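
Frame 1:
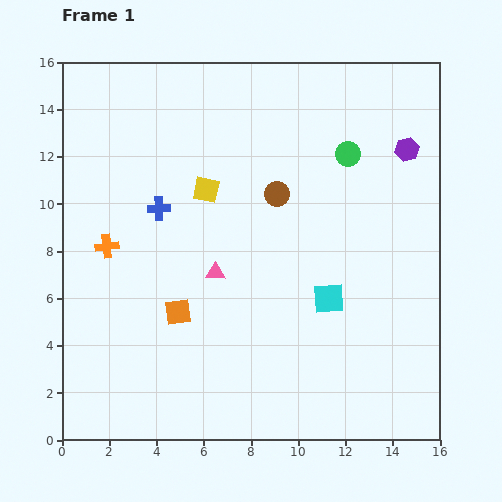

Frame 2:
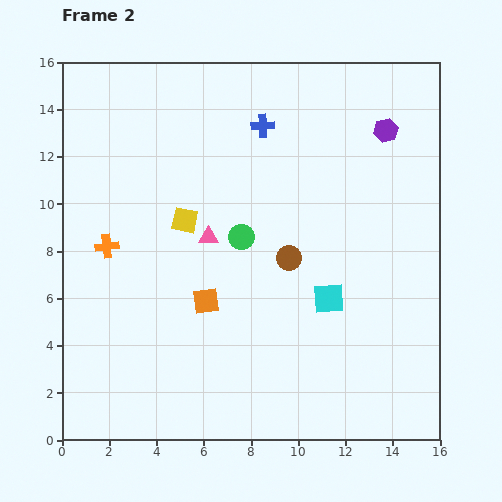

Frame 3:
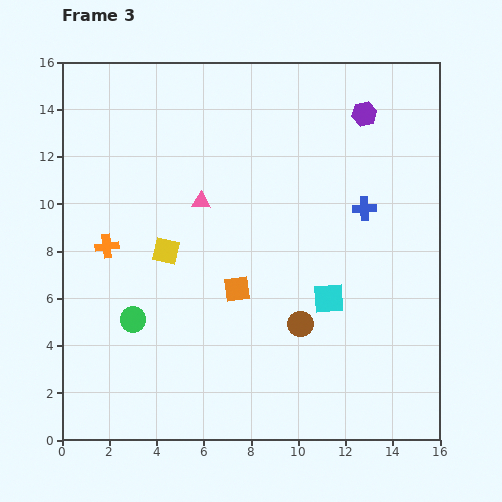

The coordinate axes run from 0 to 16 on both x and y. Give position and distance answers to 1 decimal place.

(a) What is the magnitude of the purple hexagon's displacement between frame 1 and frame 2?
1.2

The purple hexagon moved from (14.6, 12.3) to (13.7, 13.1), a distance of √(0.9² + 0.8²) ≈ 1.2.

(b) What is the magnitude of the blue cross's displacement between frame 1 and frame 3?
8.7

The blue cross moved from (4.1, 9.8) to (12.8, 9.8), a distance of √(8.7² + 0.0²) ≈ 8.7.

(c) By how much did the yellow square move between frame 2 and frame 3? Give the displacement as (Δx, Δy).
(-0.8, -1.3)

The yellow square was at (5.2, 9.3) in frame 2 and (4.4, 8.0) in frame 3.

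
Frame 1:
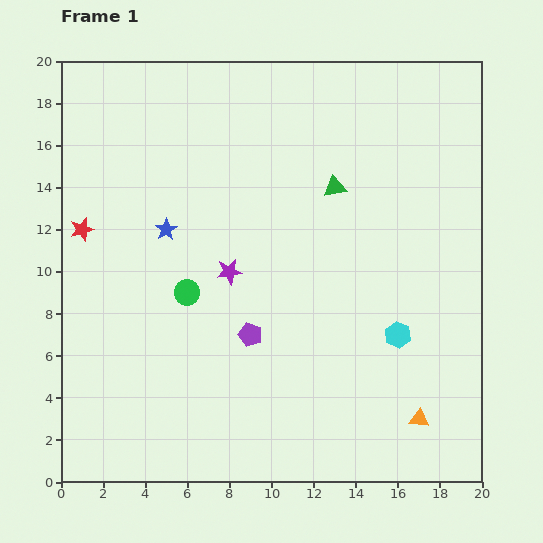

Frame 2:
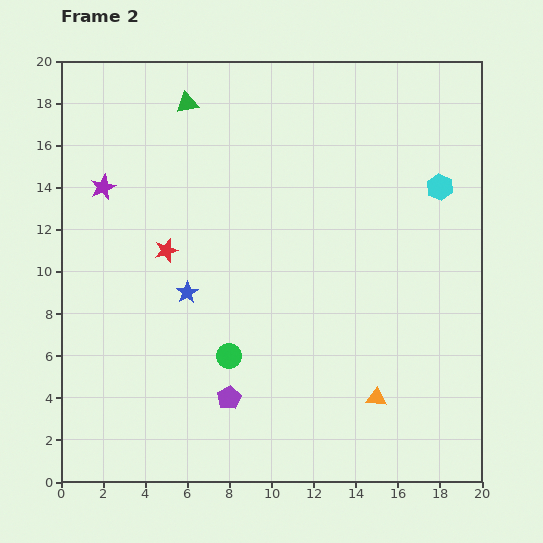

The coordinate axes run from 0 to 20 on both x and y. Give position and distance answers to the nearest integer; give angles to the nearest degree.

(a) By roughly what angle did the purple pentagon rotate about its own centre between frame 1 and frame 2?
24° clockwise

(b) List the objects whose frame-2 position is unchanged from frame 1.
none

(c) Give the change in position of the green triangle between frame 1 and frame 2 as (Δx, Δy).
(-7, 4)

The green triangle was at (13, 14) in frame 1 and (6, 18) in frame 2.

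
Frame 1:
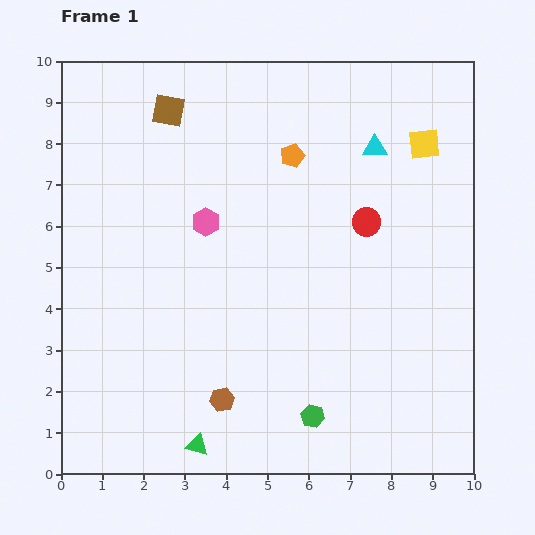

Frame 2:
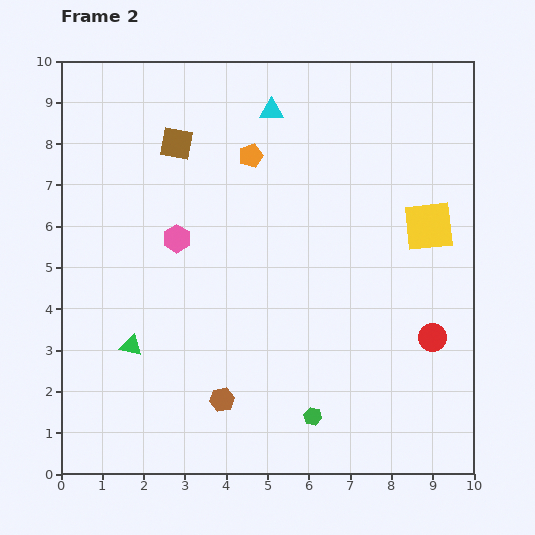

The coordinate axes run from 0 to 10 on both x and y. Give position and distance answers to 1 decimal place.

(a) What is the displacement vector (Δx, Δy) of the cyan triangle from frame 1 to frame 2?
(-2.5, 0.9)

The cyan triangle was at (7.6, 7.9) in frame 1 and (5.1, 8.8) in frame 2.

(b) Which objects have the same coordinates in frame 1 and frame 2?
the brown hexagon, the green hexagon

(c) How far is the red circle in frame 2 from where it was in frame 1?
3.2

The red circle moved from (7.4, 6.1) to (9.0, 3.3), a distance of √(1.6² + 2.8²) ≈ 3.2.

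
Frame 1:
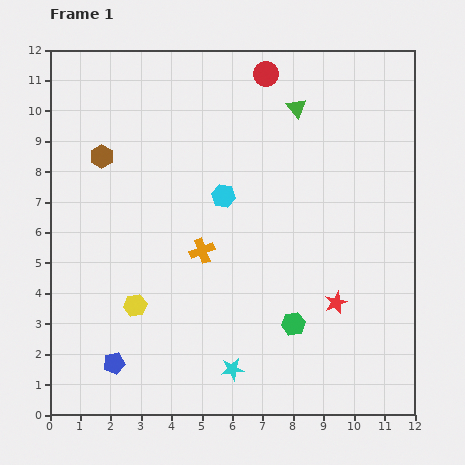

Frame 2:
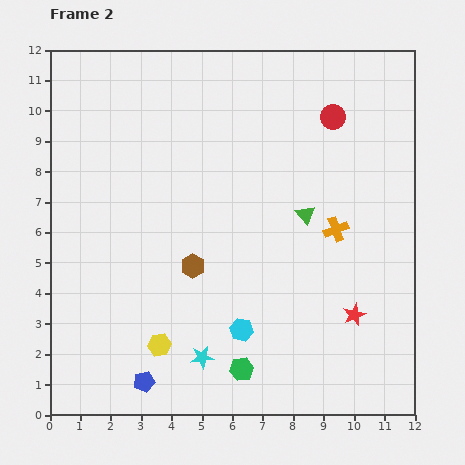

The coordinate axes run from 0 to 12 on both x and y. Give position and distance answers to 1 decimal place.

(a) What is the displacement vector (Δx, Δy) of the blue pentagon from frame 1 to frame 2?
(1.0, -0.6)

The blue pentagon was at (2.1, 1.7) in frame 1 and (3.1, 1.1) in frame 2.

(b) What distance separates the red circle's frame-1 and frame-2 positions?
2.6

The red circle moved from (7.1, 11.2) to (9.3, 9.8), a distance of √(2.2² + 1.4²) ≈ 2.6.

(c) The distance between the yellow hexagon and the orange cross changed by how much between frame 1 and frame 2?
+4.1

Distance in frame 1: 2.8. Distance in frame 2: 6.9.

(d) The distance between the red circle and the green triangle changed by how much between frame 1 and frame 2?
+1.8

Distance in frame 1: 1.5. Distance in frame 2: 3.3.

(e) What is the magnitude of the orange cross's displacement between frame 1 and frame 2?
4.5

The orange cross moved from (5.0, 5.4) to (9.4, 6.1), a distance of √(4.4² + 0.7²) ≈ 4.5.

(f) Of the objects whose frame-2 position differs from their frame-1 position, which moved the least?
the red star

(moved 0.7)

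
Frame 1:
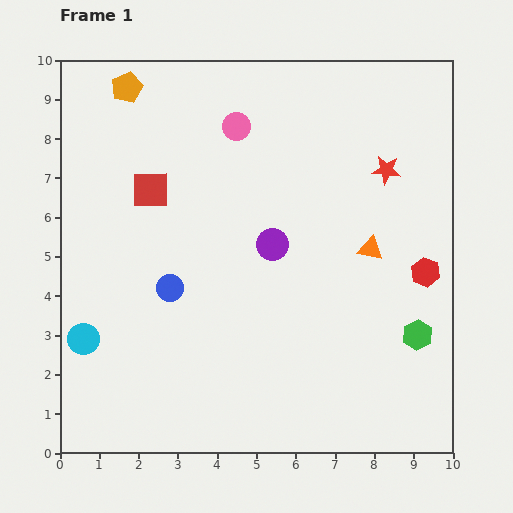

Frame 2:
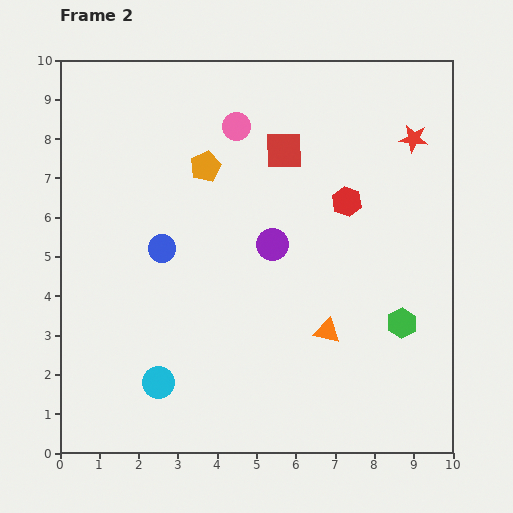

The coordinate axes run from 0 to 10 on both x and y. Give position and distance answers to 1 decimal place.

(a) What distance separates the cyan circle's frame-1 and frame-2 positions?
2.2

The cyan circle moved from (0.6, 2.9) to (2.5, 1.8), a distance of √(1.9² + 1.1²) ≈ 2.2.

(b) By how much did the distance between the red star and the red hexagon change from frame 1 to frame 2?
-0.5

Distance in frame 1: 2.8. Distance in frame 2: 2.3.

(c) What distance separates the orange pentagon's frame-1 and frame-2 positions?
2.8

The orange pentagon moved from (1.7, 9.3) to (3.7, 7.3), a distance of √(2.0² + 2.0²) ≈ 2.8.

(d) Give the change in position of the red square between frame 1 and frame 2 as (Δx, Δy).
(3.4, 1.0)

The red square was at (2.3, 6.7) in frame 1 and (5.7, 7.7) in frame 2.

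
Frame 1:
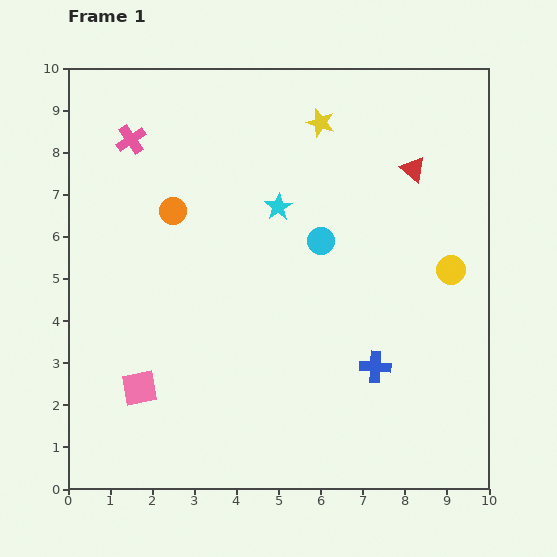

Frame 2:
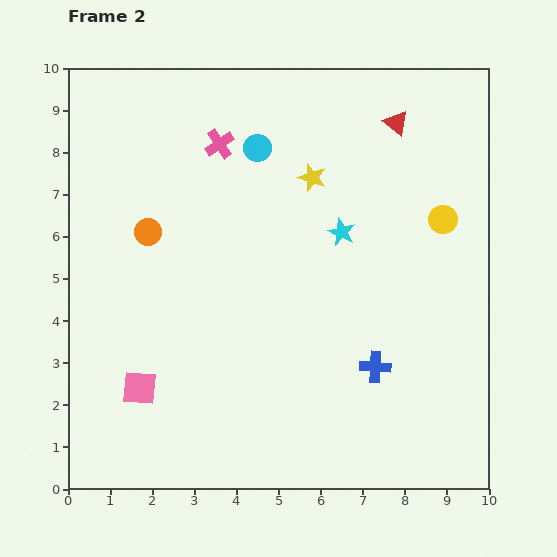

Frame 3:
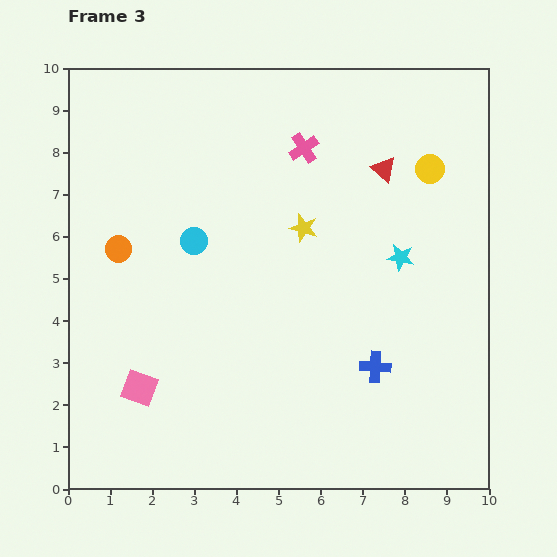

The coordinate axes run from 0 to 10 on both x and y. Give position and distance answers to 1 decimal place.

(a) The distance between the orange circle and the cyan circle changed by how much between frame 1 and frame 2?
-0.3

Distance in frame 1: 3.6. Distance in frame 2: 3.3.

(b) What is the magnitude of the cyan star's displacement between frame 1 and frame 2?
1.6

The cyan star moved from (5.0, 6.7) to (6.5, 6.1), a distance of √(1.5² + 0.6²) ≈ 1.6.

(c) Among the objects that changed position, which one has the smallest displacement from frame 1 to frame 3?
the red triangle

(moved 0.7)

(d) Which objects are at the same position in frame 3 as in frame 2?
the blue cross, the pink square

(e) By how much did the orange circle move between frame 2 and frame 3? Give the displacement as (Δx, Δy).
(-0.7, -0.4)

The orange circle was at (1.9, 6.1) in frame 2 and (1.2, 5.7) in frame 3.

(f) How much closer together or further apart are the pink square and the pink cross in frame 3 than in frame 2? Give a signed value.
+0.8

Distance in frame 2: 6.1. Distance in frame 3: 6.9.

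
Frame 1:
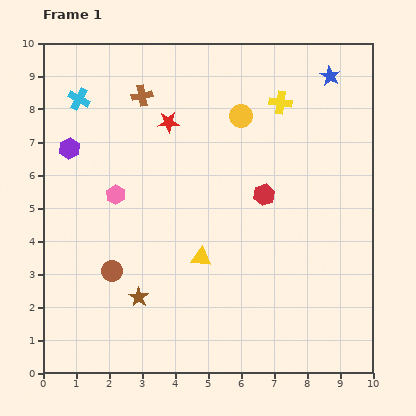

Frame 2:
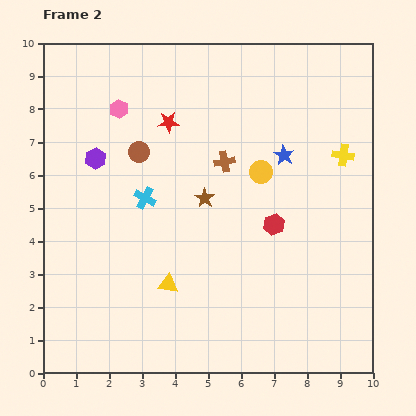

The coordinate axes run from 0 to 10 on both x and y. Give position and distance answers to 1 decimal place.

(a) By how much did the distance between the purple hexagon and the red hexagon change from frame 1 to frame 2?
-0.3

Distance in frame 1: 6.1. Distance in frame 2: 5.8.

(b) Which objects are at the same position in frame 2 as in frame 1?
the red star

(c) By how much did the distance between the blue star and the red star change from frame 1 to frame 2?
-1.5

Distance in frame 1: 5.1. Distance in frame 2: 3.6.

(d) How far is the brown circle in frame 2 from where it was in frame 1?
3.7

The brown circle moved from (2.1, 3.1) to (2.9, 6.7), a distance of √(0.8² + 3.6²) ≈ 3.7.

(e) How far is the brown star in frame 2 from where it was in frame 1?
3.6

The brown star moved from (2.9, 2.3) to (4.9, 5.3), a distance of √(2.0² + 3.0²) ≈ 3.6.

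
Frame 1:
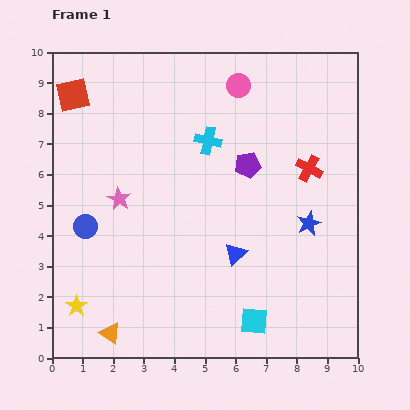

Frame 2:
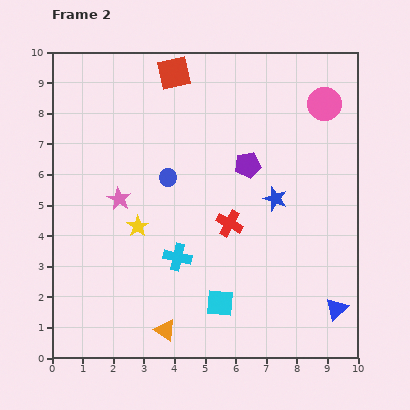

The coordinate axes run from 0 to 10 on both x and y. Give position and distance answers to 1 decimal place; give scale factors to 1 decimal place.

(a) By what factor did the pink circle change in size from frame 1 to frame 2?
1.4×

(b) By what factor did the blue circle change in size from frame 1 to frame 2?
0.7×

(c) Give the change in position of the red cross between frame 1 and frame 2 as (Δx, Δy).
(-2.6, -1.8)

The red cross was at (8.4, 6.2) in frame 1 and (5.8, 4.4) in frame 2.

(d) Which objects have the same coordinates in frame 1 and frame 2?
the purple pentagon, the pink star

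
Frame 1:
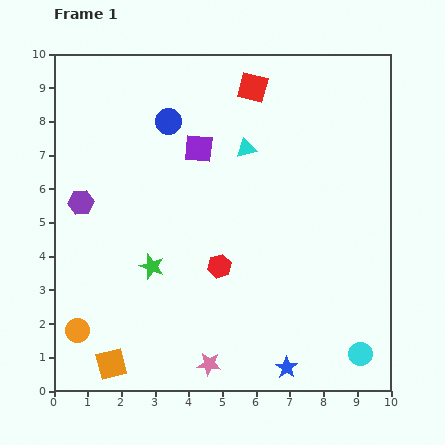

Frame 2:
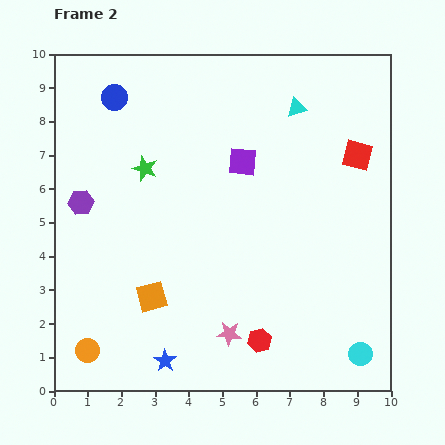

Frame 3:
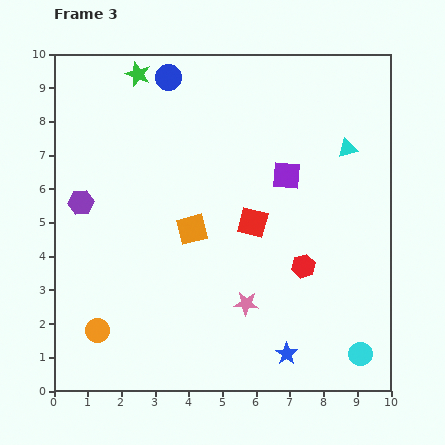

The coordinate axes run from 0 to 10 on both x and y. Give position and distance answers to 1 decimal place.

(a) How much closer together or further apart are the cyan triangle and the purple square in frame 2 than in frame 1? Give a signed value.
+0.9

Distance in frame 1: 1.4. Distance in frame 2: 2.3.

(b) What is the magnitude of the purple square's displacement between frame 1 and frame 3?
2.7

The purple square moved from (4.3, 7.2) to (6.9, 6.4), a distance of √(2.6² + 0.8²) ≈ 2.7.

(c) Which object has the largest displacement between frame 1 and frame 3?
the green star

(moved 5.7; next 4.7)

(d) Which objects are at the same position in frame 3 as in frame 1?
the cyan circle, the purple hexagon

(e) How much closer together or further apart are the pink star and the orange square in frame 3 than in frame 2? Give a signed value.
+0.2

Distance in frame 2: 2.5. Distance in frame 3: 2.7.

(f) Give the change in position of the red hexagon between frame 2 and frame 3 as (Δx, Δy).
(1.3, 2.2)

The red hexagon was at (6.1, 1.5) in frame 2 and (7.4, 3.7) in frame 3.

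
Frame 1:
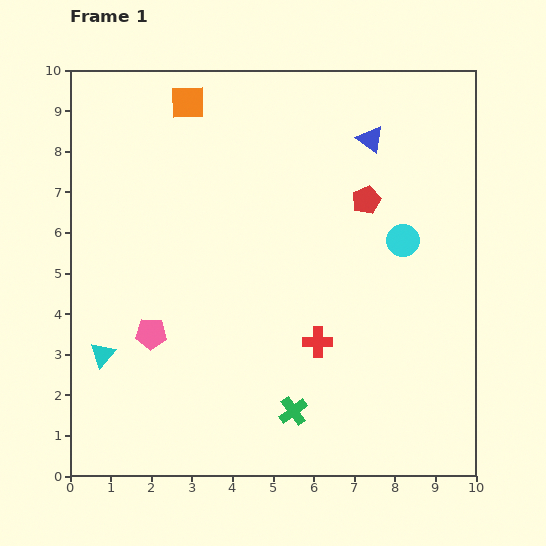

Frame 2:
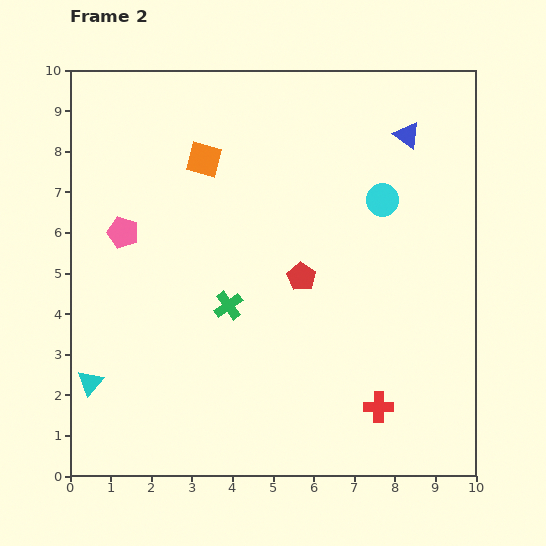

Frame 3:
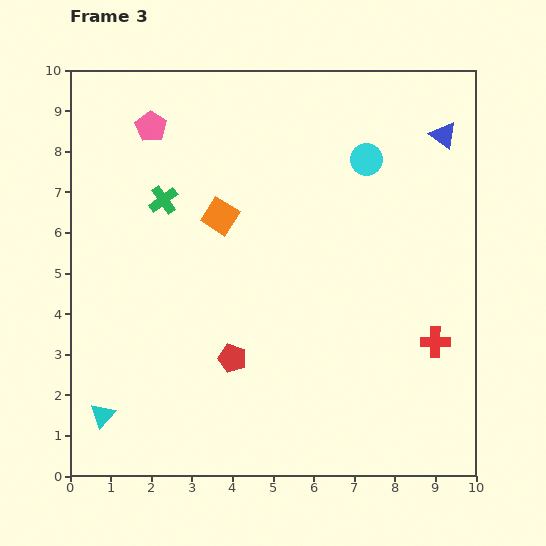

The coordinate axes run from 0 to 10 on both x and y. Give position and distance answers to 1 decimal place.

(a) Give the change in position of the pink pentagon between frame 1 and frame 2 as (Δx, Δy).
(-0.7, 2.5)

The pink pentagon was at (2.0, 3.5) in frame 1 and (1.3, 6.0) in frame 2.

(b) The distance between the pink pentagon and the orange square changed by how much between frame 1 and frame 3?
-3.0

Distance in frame 1: 5.8. Distance in frame 3: 2.8.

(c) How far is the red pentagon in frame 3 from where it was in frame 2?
2.6

The red pentagon moved from (5.7, 4.9) to (4.0, 2.9), a distance of √(1.7² + 2.0²) ≈ 2.6.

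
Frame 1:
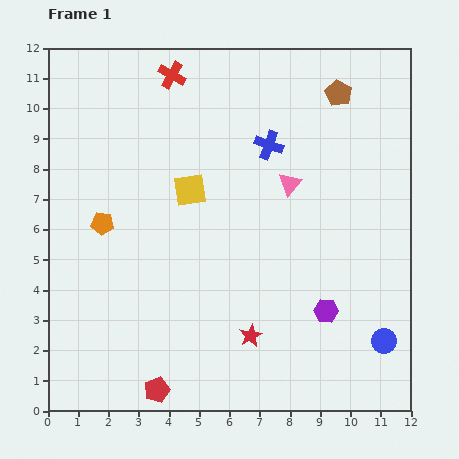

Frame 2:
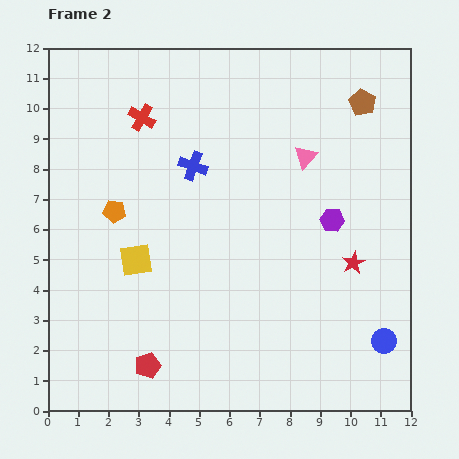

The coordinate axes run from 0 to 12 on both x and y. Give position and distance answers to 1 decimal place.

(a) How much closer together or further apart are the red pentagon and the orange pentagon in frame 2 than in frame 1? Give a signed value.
-0.6

Distance in frame 1: 5.8. Distance in frame 2: 5.2.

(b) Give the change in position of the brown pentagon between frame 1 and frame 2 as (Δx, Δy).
(0.8, -0.3)

The brown pentagon was at (9.6, 10.5) in frame 1 and (10.4, 10.2) in frame 2.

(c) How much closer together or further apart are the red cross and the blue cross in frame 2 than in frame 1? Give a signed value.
-1.6

Distance in frame 1: 3.9. Distance in frame 2: 2.3.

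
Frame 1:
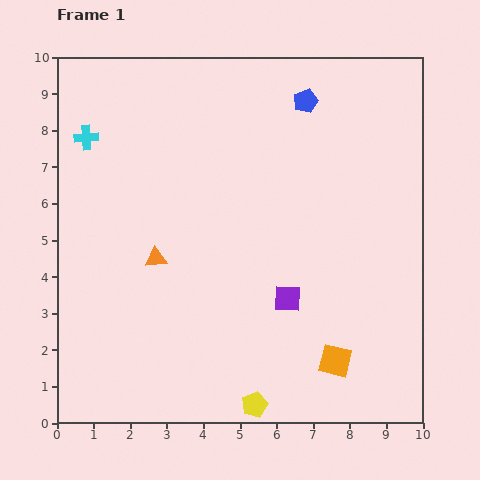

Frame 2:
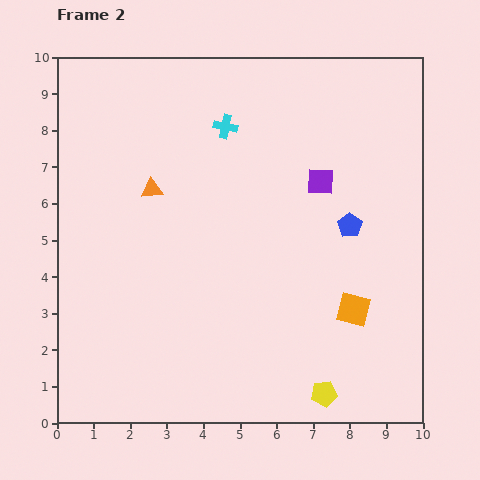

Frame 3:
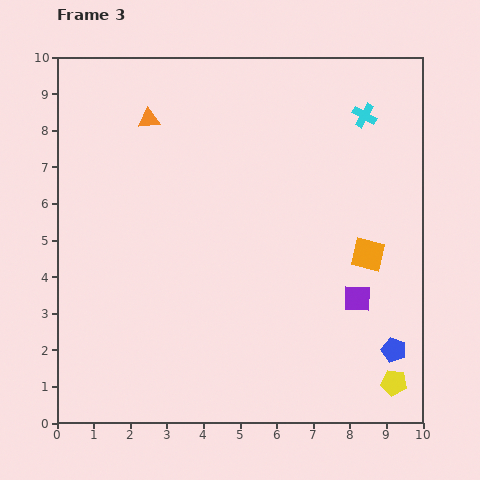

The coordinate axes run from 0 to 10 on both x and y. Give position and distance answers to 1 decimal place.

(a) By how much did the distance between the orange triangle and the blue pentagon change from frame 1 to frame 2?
-0.4

Distance in frame 1: 5.9. Distance in frame 2: 5.5.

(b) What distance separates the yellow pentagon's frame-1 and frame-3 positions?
3.8

The yellow pentagon moved from (5.4, 0.5) to (9.2, 1.1), a distance of √(3.8² + 0.6²) ≈ 3.8.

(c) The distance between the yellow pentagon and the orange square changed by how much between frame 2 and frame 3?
+1.2

Distance in frame 2: 2.4. Distance in frame 3: 3.6.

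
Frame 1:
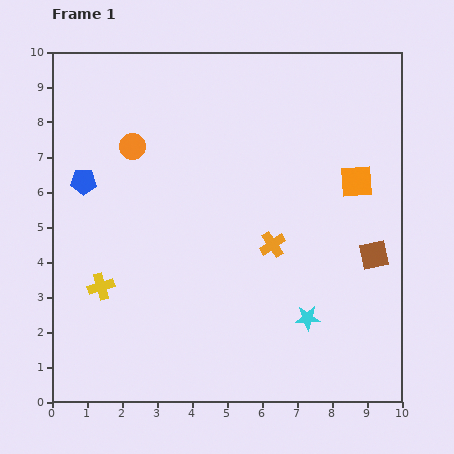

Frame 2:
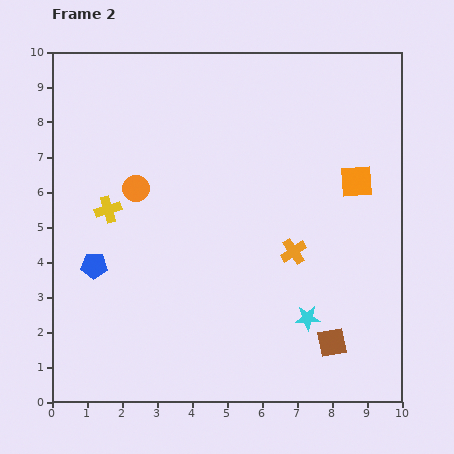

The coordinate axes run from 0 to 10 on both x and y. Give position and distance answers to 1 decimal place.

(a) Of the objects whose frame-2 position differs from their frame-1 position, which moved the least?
the orange cross

(moved 0.6)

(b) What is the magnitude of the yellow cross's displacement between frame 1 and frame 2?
2.2

The yellow cross moved from (1.4, 3.3) to (1.6, 5.5), a distance of √(0.2² + 2.2²) ≈ 2.2.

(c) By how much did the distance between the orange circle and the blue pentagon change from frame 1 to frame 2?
+0.8

Distance in frame 1: 1.7. Distance in frame 2: 2.5.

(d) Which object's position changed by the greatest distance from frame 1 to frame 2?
the brown square

(moved 2.8; next 2.4)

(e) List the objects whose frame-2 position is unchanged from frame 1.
the orange square, the cyan star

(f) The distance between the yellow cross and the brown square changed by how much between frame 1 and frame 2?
-0.5

Distance in frame 1: 7.9. Distance in frame 2: 7.4.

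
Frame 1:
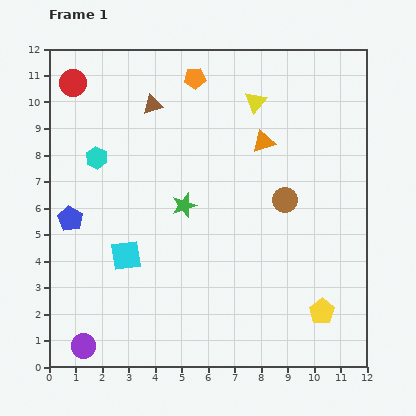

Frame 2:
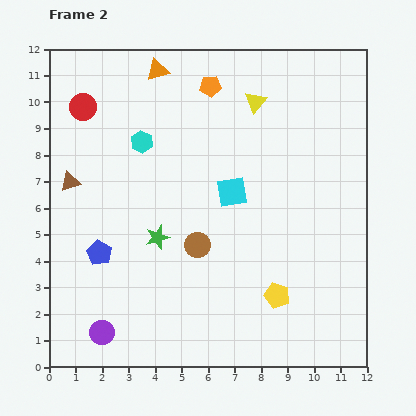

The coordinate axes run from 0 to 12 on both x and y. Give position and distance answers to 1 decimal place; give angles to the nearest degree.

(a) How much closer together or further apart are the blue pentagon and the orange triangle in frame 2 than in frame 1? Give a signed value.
-0.7

Distance in frame 1: 7.9. Distance in frame 2: 7.2.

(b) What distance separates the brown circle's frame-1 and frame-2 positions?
3.7

The brown circle moved from (8.9, 6.3) to (5.6, 4.6), a distance of √(3.3² + 1.7²) ≈ 3.7.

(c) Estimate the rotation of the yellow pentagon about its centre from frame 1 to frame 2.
20° counter-clockwise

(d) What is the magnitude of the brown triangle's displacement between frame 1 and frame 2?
4.2

The brown triangle moved from (3.9, 9.9) to (0.8, 7.0), a distance of √(3.1² + 2.9²) ≈ 4.2.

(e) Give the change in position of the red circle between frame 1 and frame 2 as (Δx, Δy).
(0.4, -0.9)

The red circle was at (0.9, 10.7) in frame 1 and (1.3, 9.8) in frame 2.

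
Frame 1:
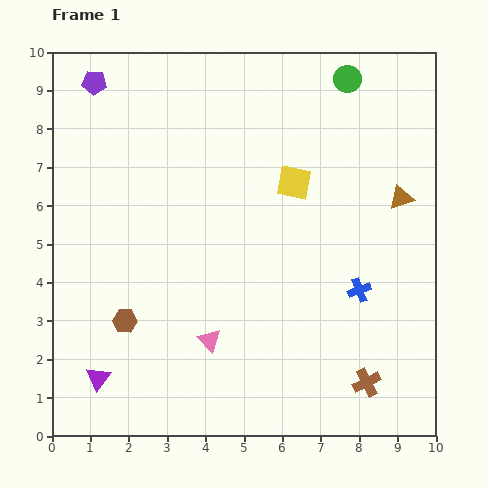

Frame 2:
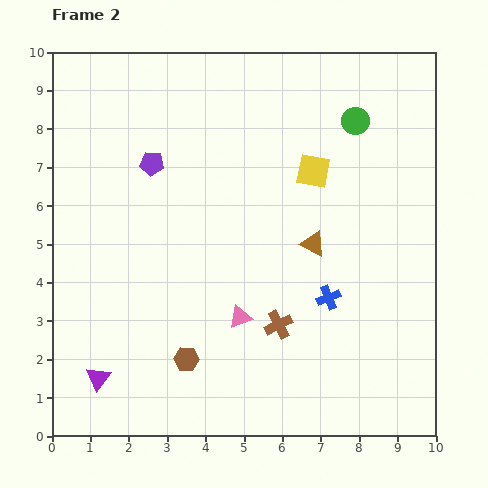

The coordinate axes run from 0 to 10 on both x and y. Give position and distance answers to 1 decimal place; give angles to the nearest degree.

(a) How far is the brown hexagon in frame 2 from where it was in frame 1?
1.9

The brown hexagon moved from (1.9, 3.0) to (3.5, 2.0), a distance of √(1.6² + 1.0²) ≈ 1.9.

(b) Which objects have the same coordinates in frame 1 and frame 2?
the purple triangle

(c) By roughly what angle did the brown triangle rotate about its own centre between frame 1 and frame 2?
46° clockwise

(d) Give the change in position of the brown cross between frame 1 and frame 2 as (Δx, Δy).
(-2.3, 1.5)

The brown cross was at (8.2, 1.4) in frame 1 and (5.9, 2.9) in frame 2.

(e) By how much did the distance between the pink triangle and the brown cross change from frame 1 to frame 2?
-3.2

Distance in frame 1: 4.2. Distance in frame 2: 1.0.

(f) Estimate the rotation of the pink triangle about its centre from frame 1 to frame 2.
55° clockwise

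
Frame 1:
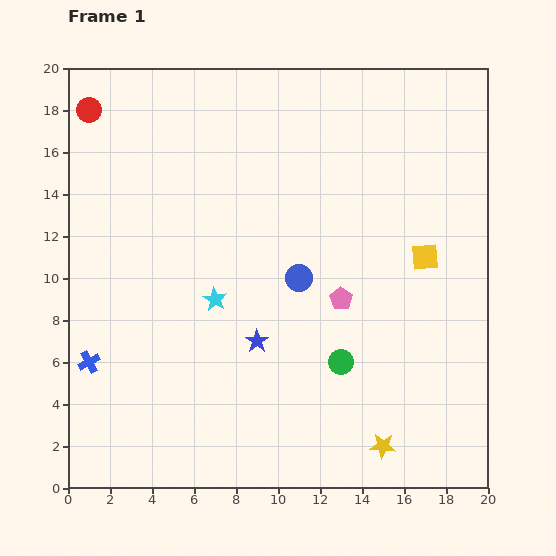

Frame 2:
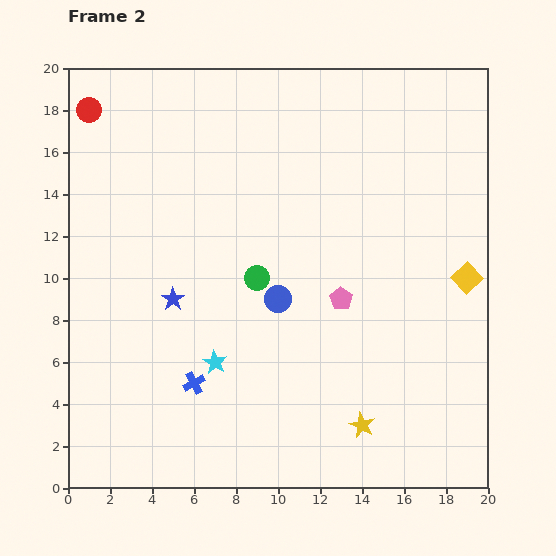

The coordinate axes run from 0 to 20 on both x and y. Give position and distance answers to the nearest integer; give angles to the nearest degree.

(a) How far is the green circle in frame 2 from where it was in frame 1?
6

The green circle moved from (13, 6) to (9, 10), a distance of √(4² + 4²) ≈ 6.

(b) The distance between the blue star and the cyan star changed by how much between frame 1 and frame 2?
+1

Distance in frame 1: 3. Distance in frame 2: 4.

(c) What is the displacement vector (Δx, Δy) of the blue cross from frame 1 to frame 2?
(5, -1)

The blue cross was at (1, 6) in frame 1 and (6, 5) in frame 2.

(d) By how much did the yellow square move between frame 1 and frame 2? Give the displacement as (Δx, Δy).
(2, -1)

The yellow square was at (17, 11) in frame 1 and (19, 10) in frame 2.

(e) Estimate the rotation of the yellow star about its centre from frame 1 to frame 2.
22° clockwise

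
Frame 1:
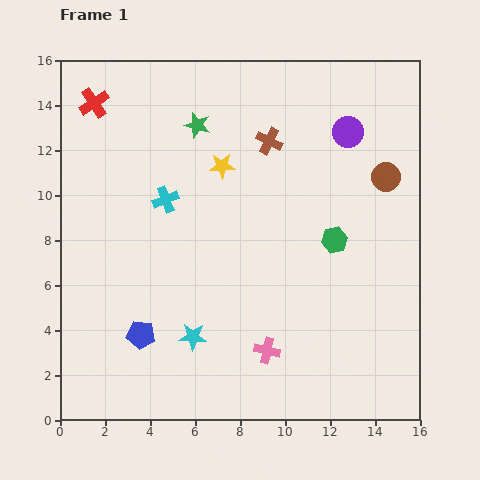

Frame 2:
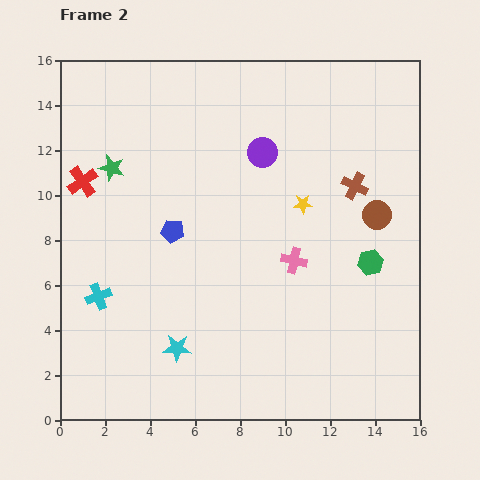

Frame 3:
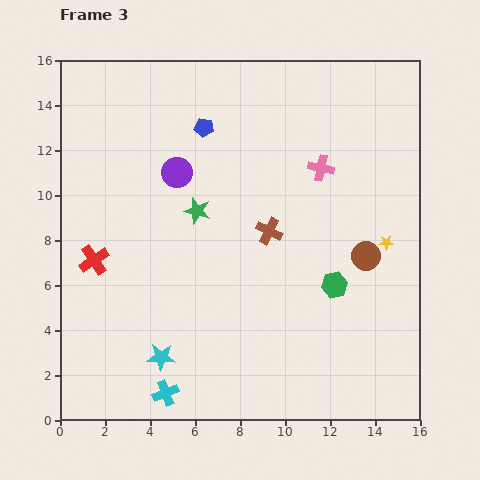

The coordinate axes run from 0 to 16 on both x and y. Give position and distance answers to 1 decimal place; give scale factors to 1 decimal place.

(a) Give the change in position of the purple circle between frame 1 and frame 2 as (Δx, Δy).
(-3.8, -0.9)

The purple circle was at (12.8, 12.8) in frame 1 and (9.0, 11.9) in frame 2.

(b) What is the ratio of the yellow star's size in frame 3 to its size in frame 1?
0.6×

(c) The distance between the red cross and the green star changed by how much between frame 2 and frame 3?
+3.7

Distance in frame 2: 1.4. Distance in frame 3: 5.1.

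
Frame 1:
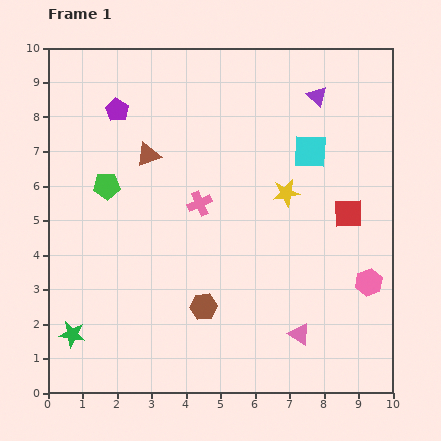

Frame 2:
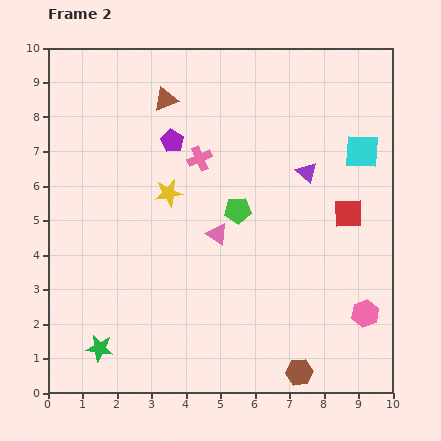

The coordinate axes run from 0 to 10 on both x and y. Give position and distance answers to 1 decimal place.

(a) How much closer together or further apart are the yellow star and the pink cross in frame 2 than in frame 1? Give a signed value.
-1.2

Distance in frame 1: 2.5. Distance in frame 2: 1.3.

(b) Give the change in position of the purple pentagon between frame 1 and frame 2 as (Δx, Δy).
(1.6, -0.9)

The purple pentagon was at (2.0, 8.2) in frame 1 and (3.6, 7.3) in frame 2.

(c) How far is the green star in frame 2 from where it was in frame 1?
0.9

The green star moved from (0.7, 1.7) to (1.5, 1.3), a distance of √(0.8² + 0.4²) ≈ 0.9.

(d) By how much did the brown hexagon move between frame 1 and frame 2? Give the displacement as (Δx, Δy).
(2.8, -1.9)

The brown hexagon was at (4.5, 2.5) in frame 1 and (7.3, 0.6) in frame 2.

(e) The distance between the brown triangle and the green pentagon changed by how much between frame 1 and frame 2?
+2.3

Distance in frame 1: 1.5. Distance in frame 2: 3.8.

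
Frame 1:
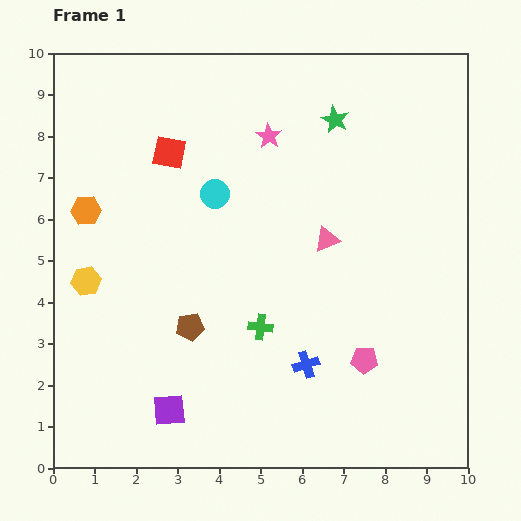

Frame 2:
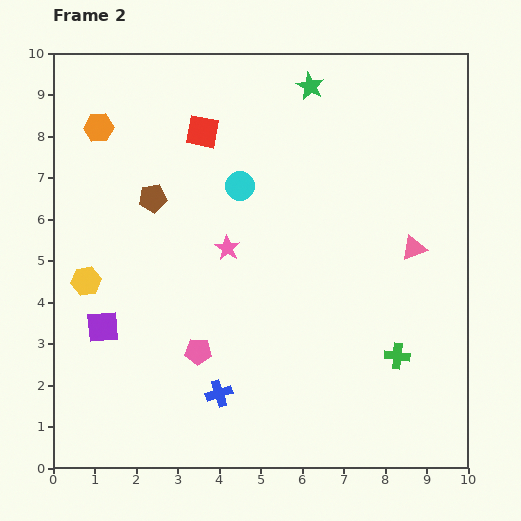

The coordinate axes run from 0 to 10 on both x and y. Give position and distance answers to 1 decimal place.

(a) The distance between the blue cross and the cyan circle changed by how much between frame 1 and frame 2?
+0.3

Distance in frame 1: 4.7. Distance in frame 2: 5.0.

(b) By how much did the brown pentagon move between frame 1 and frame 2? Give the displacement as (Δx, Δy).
(-0.9, 3.1)

The brown pentagon was at (3.3, 3.4) in frame 1 and (2.4, 6.5) in frame 2.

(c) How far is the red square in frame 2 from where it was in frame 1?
0.9

The red square moved from (2.8, 7.6) to (3.6, 8.1), a distance of √(0.8² + 0.5²) ≈ 0.9.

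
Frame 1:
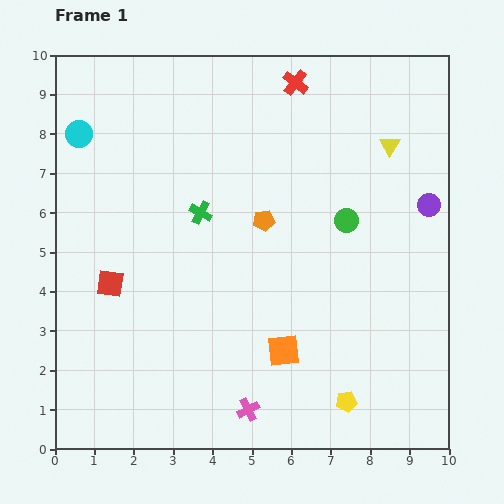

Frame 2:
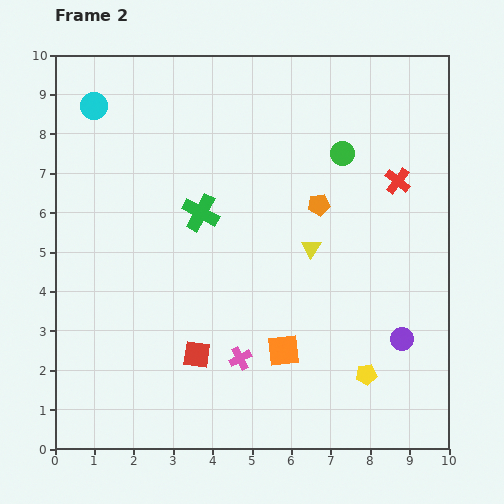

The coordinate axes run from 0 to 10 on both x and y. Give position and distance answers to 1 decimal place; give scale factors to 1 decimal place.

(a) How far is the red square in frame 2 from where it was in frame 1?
2.8

The red square moved from (1.4, 4.2) to (3.6, 2.4), a distance of √(2.2² + 1.8²) ≈ 2.8.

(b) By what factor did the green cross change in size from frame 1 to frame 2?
1.6×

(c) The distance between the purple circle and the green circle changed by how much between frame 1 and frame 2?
+2.8

Distance in frame 1: 2.1. Distance in frame 2: 4.9.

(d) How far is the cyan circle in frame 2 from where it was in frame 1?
0.8

The cyan circle moved from (0.6, 8.0) to (1.0, 8.7), a distance of √(0.4² + 0.7²) ≈ 0.8.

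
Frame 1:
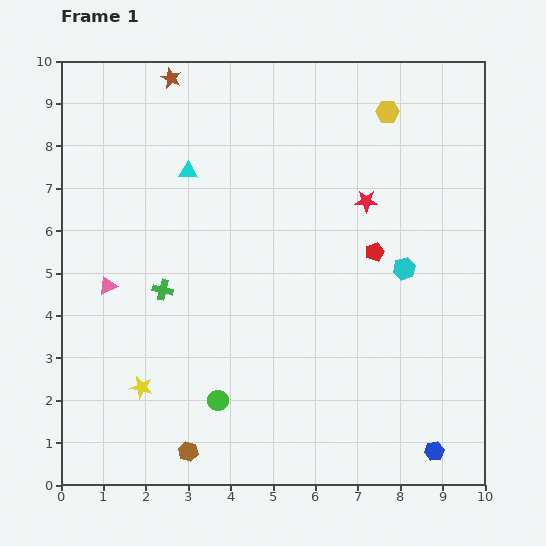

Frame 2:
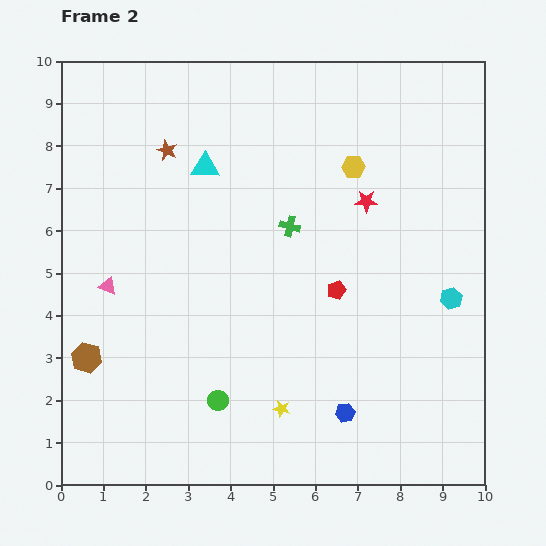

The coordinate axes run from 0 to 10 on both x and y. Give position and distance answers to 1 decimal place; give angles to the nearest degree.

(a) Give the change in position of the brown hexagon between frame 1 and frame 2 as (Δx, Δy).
(-2.4, 2.2)

The brown hexagon was at (3.0, 0.8) in frame 1 and (0.6, 3.0) in frame 2.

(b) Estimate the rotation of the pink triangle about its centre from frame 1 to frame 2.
47° clockwise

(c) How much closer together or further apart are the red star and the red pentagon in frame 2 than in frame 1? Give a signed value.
+1.0

Distance in frame 1: 1.2. Distance in frame 2: 2.2.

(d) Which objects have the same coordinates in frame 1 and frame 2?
the pink triangle, the green circle, the red star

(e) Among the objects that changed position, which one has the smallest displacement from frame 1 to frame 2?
the cyan triangle

(moved 0.4)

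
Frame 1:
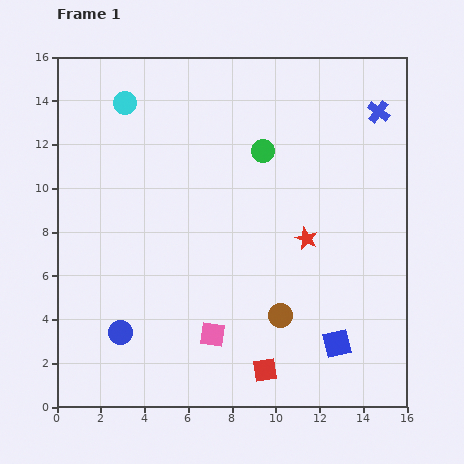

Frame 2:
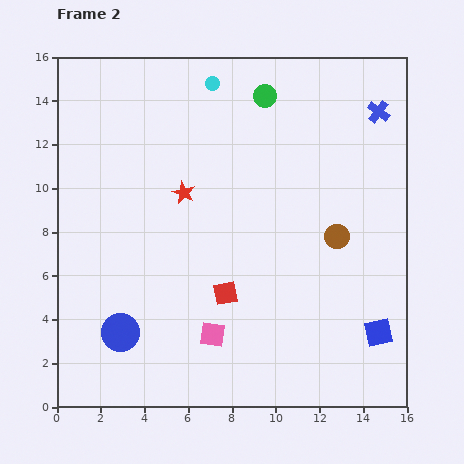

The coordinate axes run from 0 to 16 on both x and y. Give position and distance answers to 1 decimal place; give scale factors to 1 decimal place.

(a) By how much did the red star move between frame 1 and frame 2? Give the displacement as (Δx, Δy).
(-5.6, 2.1)

The red star was at (11.4, 7.7) in frame 1 and (5.8, 9.8) in frame 2.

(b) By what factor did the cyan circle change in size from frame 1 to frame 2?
0.6×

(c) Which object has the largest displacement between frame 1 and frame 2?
the red star

(moved 6.0; next 4.4)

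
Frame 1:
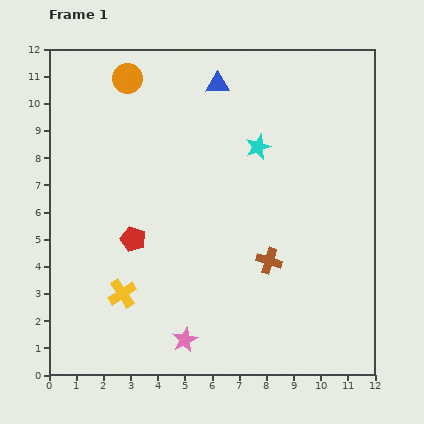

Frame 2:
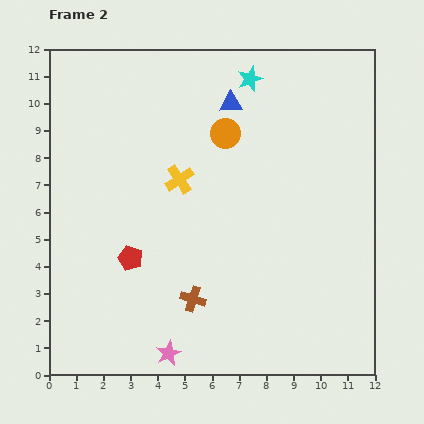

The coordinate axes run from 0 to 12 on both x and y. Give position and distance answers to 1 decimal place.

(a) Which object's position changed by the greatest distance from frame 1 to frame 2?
the yellow cross

(moved 4.7; next 4.1)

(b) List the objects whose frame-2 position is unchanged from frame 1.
none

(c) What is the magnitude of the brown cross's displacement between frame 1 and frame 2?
3.1

The brown cross moved from (8.1, 4.2) to (5.3, 2.8), a distance of √(2.8² + 1.4²) ≈ 3.1.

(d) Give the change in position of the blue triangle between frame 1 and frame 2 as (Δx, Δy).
(0.5, -0.7)

The blue triangle was at (6.2, 10.7) in frame 1 and (6.7, 10.0) in frame 2.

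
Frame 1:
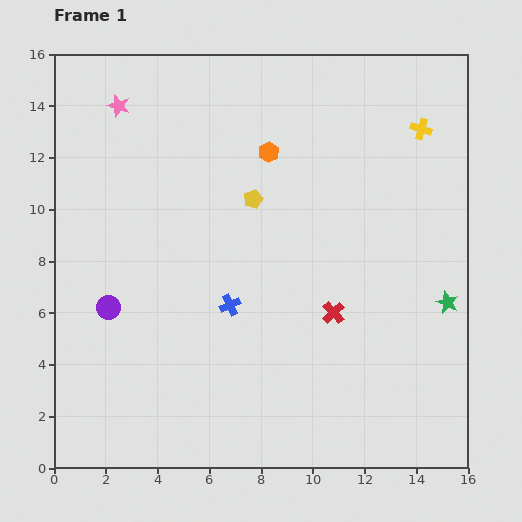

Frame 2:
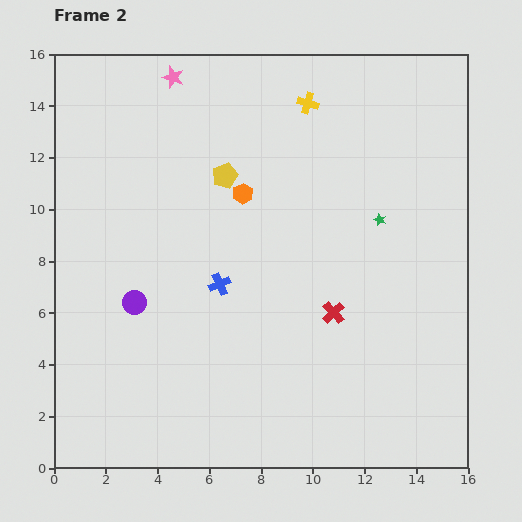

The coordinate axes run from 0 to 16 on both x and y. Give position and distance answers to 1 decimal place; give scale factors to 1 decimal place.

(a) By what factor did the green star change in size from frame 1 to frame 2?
0.6×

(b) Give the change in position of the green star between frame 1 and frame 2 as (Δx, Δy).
(-2.6, 3.2)

The green star was at (15.2, 6.4) in frame 1 and (12.6, 9.6) in frame 2.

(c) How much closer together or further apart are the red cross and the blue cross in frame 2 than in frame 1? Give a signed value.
+0.5

Distance in frame 1: 4.0. Distance in frame 2: 4.5.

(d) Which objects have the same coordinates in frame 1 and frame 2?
the red cross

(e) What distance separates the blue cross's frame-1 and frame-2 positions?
0.9

The blue cross moved from (6.8, 6.3) to (6.4, 7.1), a distance of √(0.4² + 0.8²) ≈ 0.9.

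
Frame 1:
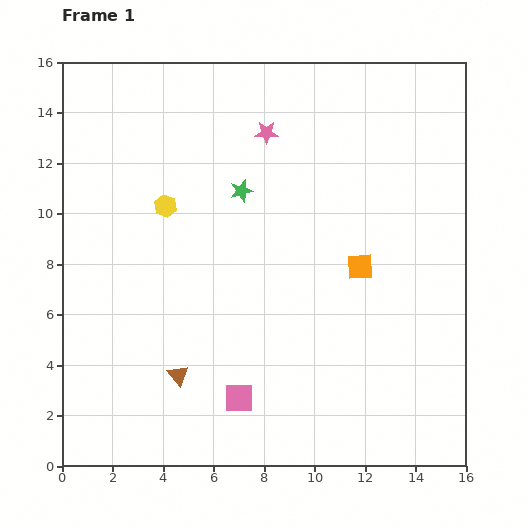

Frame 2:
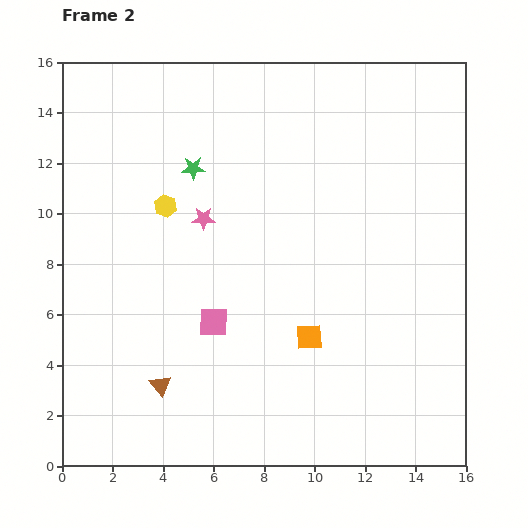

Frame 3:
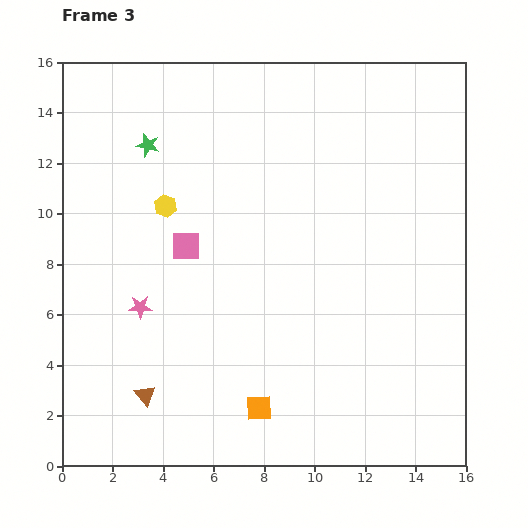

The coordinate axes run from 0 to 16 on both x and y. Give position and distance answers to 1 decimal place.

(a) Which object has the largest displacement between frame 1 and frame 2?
the pink star

(moved 4.2; next 3.4)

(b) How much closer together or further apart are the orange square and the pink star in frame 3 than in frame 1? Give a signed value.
-0.3

Distance in frame 1: 6.5. Distance in frame 3: 6.2.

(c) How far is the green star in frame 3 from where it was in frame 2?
2.0

The green star moved from (5.2, 11.8) to (3.4, 12.7), a distance of √(1.8² + 0.9²) ≈ 2.0.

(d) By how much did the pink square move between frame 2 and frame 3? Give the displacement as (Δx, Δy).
(-1.1, 3.0)

The pink square was at (6.0, 5.7) in frame 2 and (4.9, 8.7) in frame 3.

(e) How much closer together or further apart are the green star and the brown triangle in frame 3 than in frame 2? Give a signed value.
+1.2

Distance in frame 2: 8.7. Distance in frame 3: 9.9.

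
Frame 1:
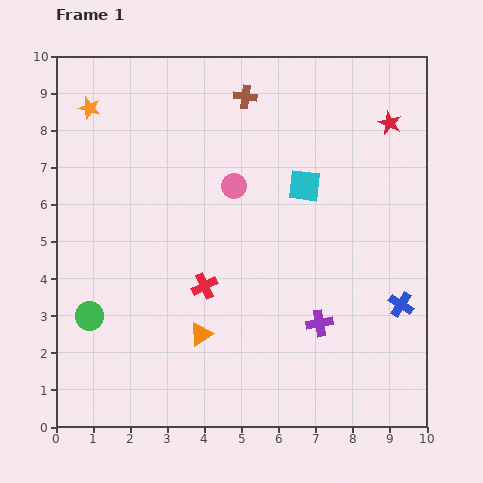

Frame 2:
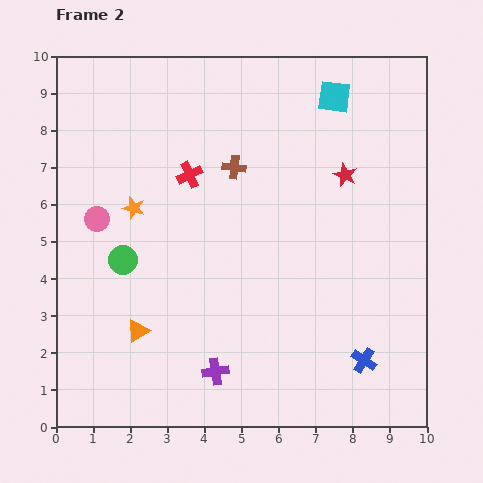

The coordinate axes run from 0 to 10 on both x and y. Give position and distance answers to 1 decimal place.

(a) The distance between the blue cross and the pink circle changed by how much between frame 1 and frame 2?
+2.6

Distance in frame 1: 5.5. Distance in frame 2: 8.1.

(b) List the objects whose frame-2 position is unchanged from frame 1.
none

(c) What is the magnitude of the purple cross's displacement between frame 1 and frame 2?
3.1

The purple cross moved from (7.1, 2.8) to (4.3, 1.5), a distance of √(2.8² + 1.3²) ≈ 3.1.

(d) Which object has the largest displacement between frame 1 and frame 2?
the pink circle

(moved 3.8; next 3.1)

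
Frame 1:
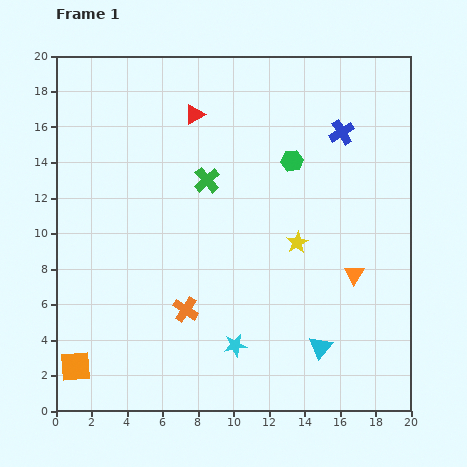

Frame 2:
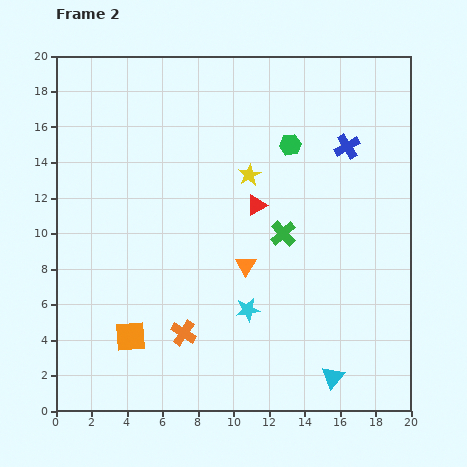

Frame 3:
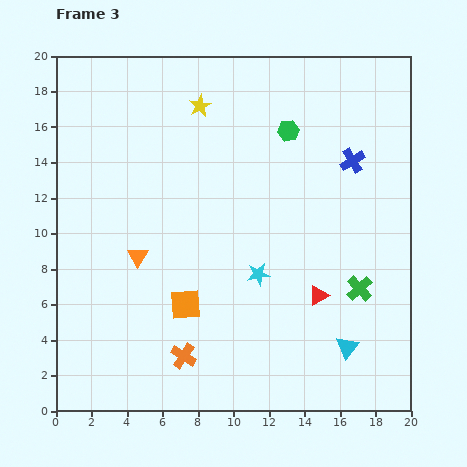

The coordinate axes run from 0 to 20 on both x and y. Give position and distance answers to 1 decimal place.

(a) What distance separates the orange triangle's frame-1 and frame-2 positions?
6.1

The orange triangle moved from (16.8, 7.7) to (10.7, 8.2), a distance of √(6.1² + 0.5²) ≈ 6.1.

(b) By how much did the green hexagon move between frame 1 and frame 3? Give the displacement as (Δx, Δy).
(-0.2, 1.7)

The green hexagon was at (13.3, 14.1) in frame 1 and (13.1, 15.8) in frame 3.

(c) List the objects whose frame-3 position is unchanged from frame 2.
none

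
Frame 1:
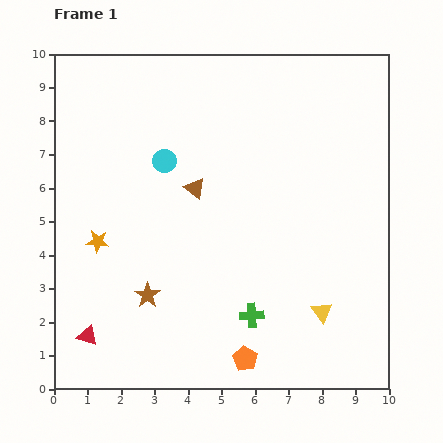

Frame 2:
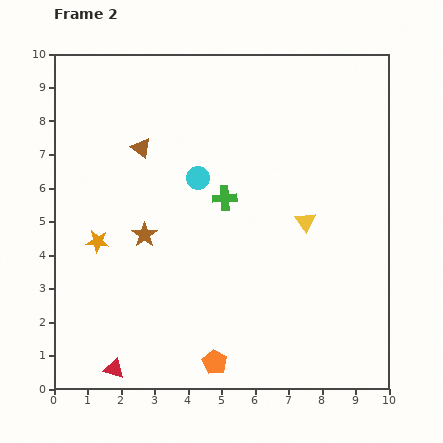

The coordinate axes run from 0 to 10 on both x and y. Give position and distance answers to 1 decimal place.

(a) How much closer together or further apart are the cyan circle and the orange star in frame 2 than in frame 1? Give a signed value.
+0.5

Distance in frame 1: 3.1. Distance in frame 2: 3.6.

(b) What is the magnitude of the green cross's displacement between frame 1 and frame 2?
3.6

The green cross moved from (5.9, 2.2) to (5.1, 5.7), a distance of √(0.8² + 3.5²) ≈ 3.6.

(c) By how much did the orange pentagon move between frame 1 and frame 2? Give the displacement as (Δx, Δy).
(-0.9, -0.1)

The orange pentagon was at (5.7, 0.9) in frame 1 and (4.8, 0.8) in frame 2.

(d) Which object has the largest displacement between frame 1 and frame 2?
the green cross

(moved 3.6; next 2.7)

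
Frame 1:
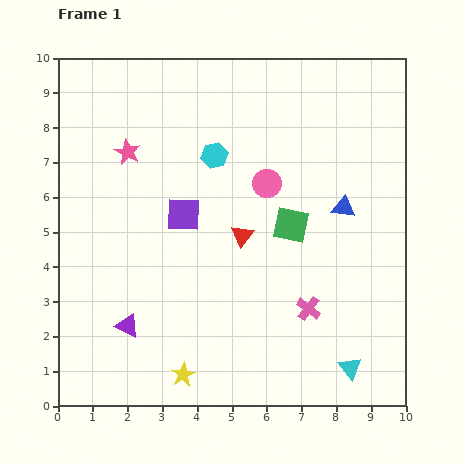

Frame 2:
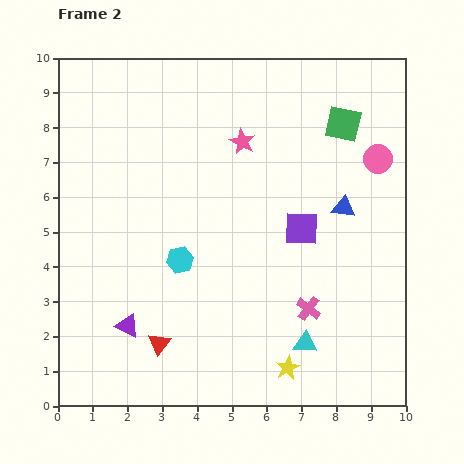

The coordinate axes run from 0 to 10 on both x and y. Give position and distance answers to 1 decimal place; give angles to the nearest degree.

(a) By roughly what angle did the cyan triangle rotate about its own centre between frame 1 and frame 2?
47° counter-clockwise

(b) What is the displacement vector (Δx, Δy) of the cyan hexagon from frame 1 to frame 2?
(-1.0, -3.0)

The cyan hexagon was at (4.5, 7.2) in frame 1 and (3.5, 4.2) in frame 2.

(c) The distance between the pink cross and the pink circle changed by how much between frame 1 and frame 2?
+0.9

Distance in frame 1: 3.8. Distance in frame 2: 4.7.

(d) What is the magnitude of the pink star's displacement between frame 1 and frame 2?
3.3

The pink star moved from (2.0, 7.3) to (5.3, 7.6), a distance of √(3.3² + 0.3²) ≈ 3.3.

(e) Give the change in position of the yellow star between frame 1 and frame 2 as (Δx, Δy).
(3.0, 0.2)

The yellow star was at (3.6, 0.9) in frame 1 and (6.6, 1.1) in frame 2.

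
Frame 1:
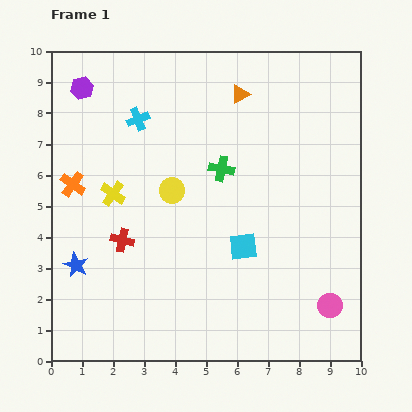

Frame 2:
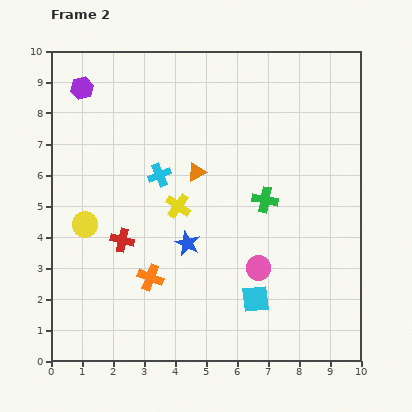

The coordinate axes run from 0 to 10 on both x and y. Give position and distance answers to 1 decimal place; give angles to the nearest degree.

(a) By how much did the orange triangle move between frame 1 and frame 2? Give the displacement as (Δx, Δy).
(-1.4, -2.5)

The orange triangle was at (6.1, 8.6) in frame 1 and (4.7, 6.1) in frame 2.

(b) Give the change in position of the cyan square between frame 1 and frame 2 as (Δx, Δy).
(0.4, -1.7)

The cyan square was at (6.2, 3.7) in frame 1 and (6.6, 2.0) in frame 2.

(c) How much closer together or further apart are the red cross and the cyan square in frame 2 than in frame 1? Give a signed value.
+0.8

Distance in frame 1: 3.9. Distance in frame 2: 4.7.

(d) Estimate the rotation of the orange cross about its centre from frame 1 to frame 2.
15° counter-clockwise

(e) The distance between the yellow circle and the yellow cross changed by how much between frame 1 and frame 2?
+1.2

Distance in frame 1: 1.9. Distance in frame 2: 3.1.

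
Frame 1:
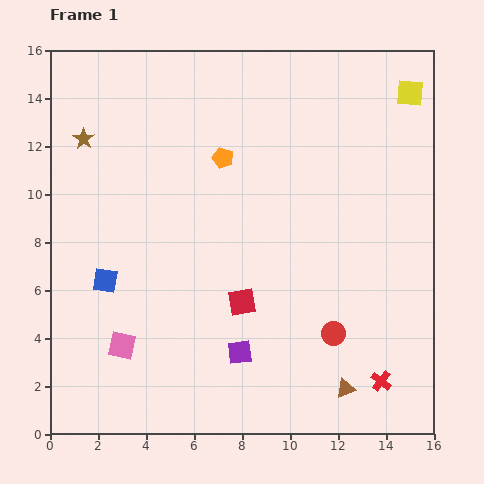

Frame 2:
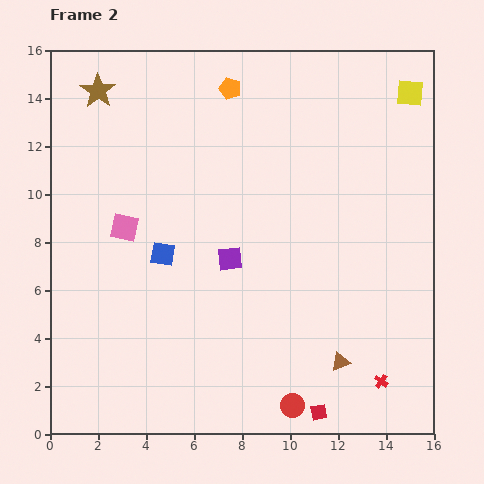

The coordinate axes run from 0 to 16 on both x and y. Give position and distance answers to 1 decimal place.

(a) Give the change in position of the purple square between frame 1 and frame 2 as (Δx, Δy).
(-0.4, 3.9)

The purple square was at (7.9, 3.4) in frame 1 and (7.5, 7.3) in frame 2.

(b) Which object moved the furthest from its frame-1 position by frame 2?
the red square

(moved 5.6; next 4.9)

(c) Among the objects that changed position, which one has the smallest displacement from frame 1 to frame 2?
the brown triangle

(moved 1.1)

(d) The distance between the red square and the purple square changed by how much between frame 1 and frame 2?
+5.3

Distance in frame 1: 2.1. Distance in frame 2: 7.4.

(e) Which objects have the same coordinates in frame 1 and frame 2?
the yellow square, the red cross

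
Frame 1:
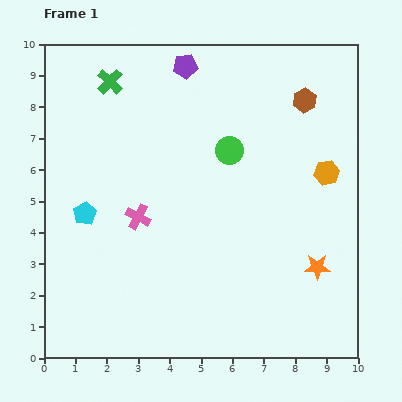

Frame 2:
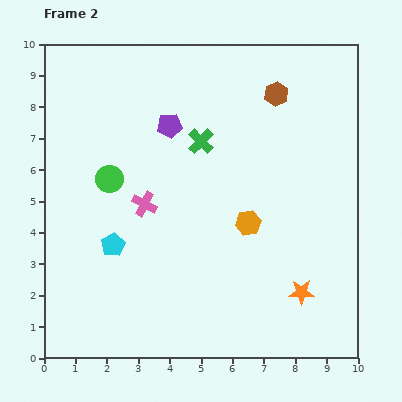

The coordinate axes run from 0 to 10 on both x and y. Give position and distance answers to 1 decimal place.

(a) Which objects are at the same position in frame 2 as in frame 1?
none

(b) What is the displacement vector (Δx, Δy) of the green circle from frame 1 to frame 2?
(-3.8, -0.9)

The green circle was at (5.9, 6.6) in frame 1 and (2.1, 5.7) in frame 2.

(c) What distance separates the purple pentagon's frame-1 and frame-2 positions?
2.0

The purple pentagon moved from (4.5, 9.3) to (4.0, 7.4), a distance of √(0.5² + 1.9²) ≈ 2.0.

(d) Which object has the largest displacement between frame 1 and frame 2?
the green circle

(moved 3.9; next 3.5)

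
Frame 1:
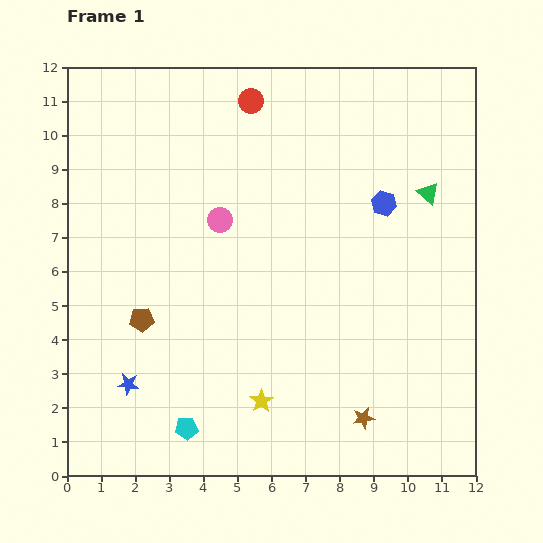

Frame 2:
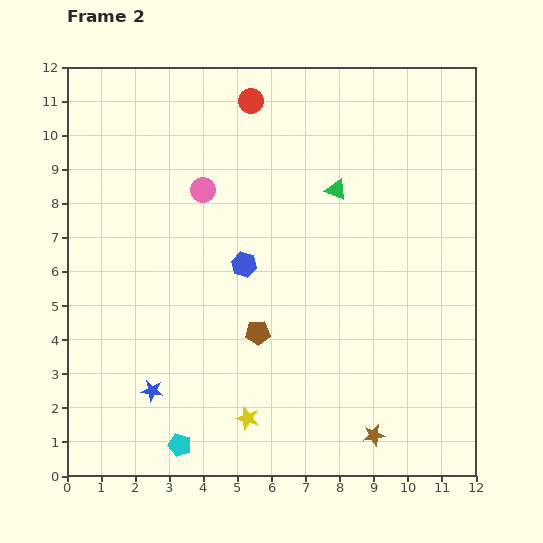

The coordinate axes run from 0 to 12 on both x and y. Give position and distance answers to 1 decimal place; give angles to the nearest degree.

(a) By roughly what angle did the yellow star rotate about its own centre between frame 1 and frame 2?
22° counter-clockwise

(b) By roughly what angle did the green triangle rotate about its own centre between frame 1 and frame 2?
19° counter-clockwise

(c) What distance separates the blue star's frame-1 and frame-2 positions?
0.7

The blue star moved from (1.8, 2.7) to (2.5, 2.5), a distance of √(0.7² + 0.2²) ≈ 0.7.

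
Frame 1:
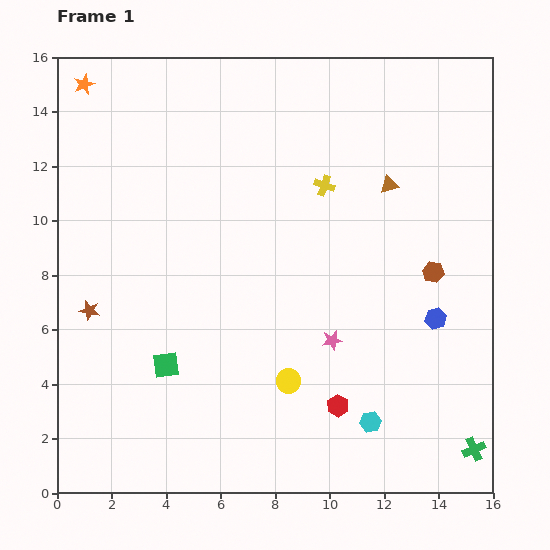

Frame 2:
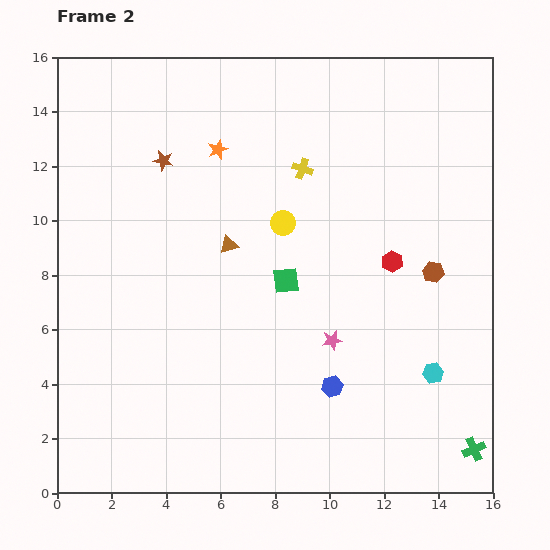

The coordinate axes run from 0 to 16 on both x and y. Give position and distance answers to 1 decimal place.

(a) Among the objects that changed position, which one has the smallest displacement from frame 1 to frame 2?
the yellow cross

(moved 1.0)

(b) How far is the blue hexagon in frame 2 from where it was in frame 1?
4.5

The blue hexagon moved from (13.9, 6.4) to (10.1, 3.9), a distance of √(3.8² + 2.5²) ≈ 4.5.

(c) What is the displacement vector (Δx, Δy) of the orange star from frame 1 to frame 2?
(4.9, -2.4)

The orange star was at (1.0, 15.0) in frame 1 and (5.9, 12.6) in frame 2.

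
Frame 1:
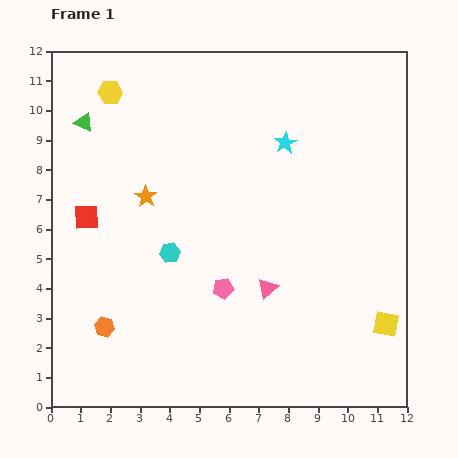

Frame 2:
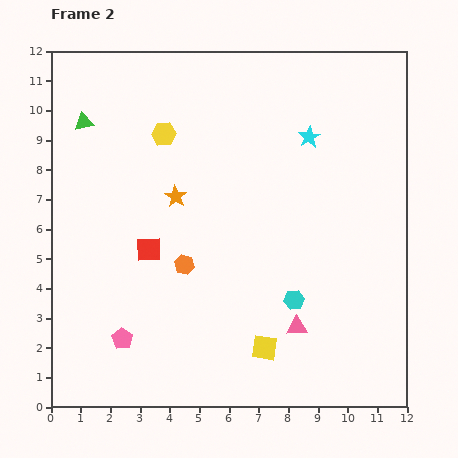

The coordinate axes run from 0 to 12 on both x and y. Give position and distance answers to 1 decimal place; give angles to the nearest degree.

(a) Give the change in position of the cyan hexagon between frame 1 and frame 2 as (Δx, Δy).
(4.2, -1.6)

The cyan hexagon was at (4.0, 5.2) in frame 1 and (8.2, 3.6) in frame 2.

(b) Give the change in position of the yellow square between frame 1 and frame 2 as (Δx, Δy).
(-4.1, -0.8)

The yellow square was at (11.3, 2.8) in frame 1 and (7.2, 2.0) in frame 2.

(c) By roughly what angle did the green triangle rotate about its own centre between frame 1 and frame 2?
36° counter-clockwise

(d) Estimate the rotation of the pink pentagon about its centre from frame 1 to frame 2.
29° counter-clockwise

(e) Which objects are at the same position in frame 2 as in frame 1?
the green triangle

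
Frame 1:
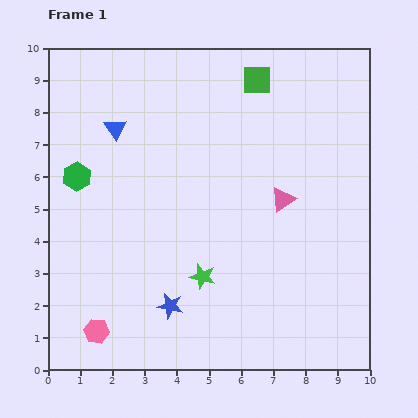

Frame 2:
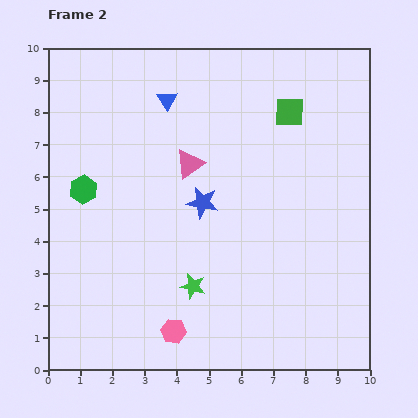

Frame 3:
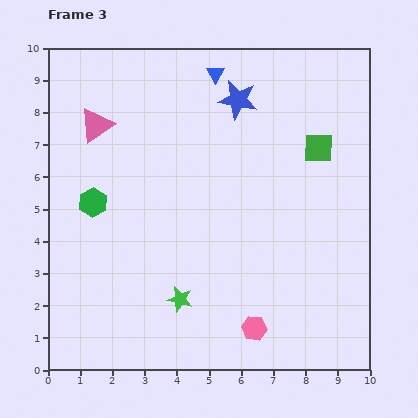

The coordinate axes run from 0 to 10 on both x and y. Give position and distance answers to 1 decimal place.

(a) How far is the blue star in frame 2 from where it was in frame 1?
3.4

The blue star moved from (3.8, 2.0) to (4.8, 5.2), a distance of √(1.0² + 3.2²) ≈ 3.4.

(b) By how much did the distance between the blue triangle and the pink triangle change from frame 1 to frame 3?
-1.6

Distance in frame 1: 5.6. Distance in frame 3: 4.0.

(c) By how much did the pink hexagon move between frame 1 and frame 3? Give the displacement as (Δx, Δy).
(4.9, 0.1)

The pink hexagon was at (1.5, 1.2) in frame 1 and (6.4, 1.3) in frame 3.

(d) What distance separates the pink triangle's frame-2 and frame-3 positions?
3.1

The pink triangle moved from (4.4, 6.4) to (1.5, 7.6), a distance of √(2.9² + 1.2²) ≈ 3.1.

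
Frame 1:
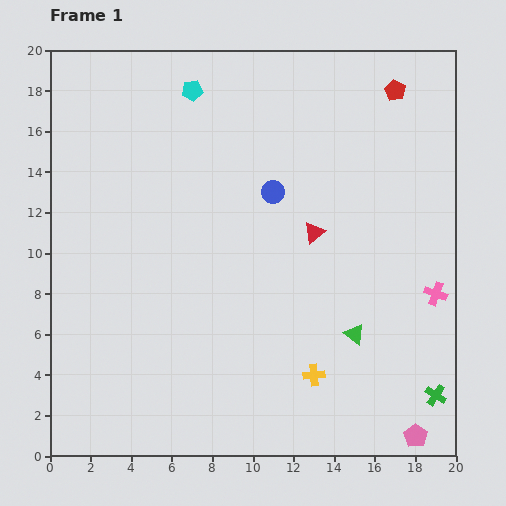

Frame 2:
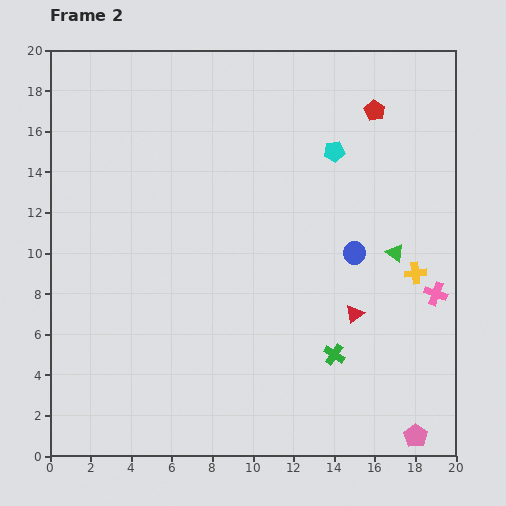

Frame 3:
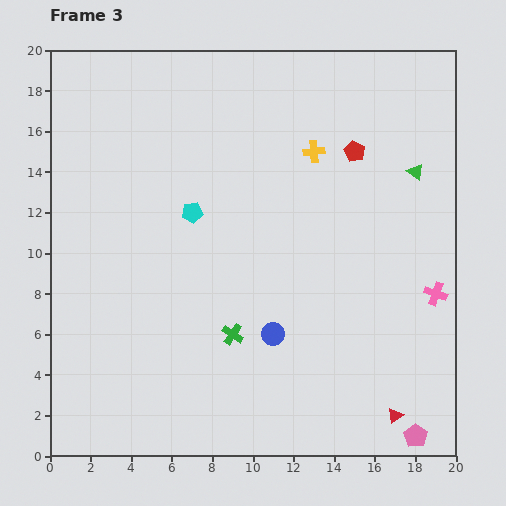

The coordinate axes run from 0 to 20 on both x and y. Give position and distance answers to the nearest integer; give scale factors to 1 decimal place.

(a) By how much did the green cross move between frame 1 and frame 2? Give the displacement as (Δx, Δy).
(-5, 2)

The green cross was at (19, 3) in frame 1 and (14, 5) in frame 2.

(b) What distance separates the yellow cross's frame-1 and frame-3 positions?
11

The yellow cross moved from (13, 4) to (13, 15), a distance of √(0² + 11²) ≈ 11.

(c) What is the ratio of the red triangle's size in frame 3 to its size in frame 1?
0.7×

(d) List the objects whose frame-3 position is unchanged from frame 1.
the pink pentagon, the pink cross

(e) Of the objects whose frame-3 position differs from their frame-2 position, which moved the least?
the red pentagon

(moved 2)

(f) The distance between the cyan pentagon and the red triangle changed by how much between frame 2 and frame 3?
+6

Distance in frame 2: 8. Distance in frame 3: 14.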